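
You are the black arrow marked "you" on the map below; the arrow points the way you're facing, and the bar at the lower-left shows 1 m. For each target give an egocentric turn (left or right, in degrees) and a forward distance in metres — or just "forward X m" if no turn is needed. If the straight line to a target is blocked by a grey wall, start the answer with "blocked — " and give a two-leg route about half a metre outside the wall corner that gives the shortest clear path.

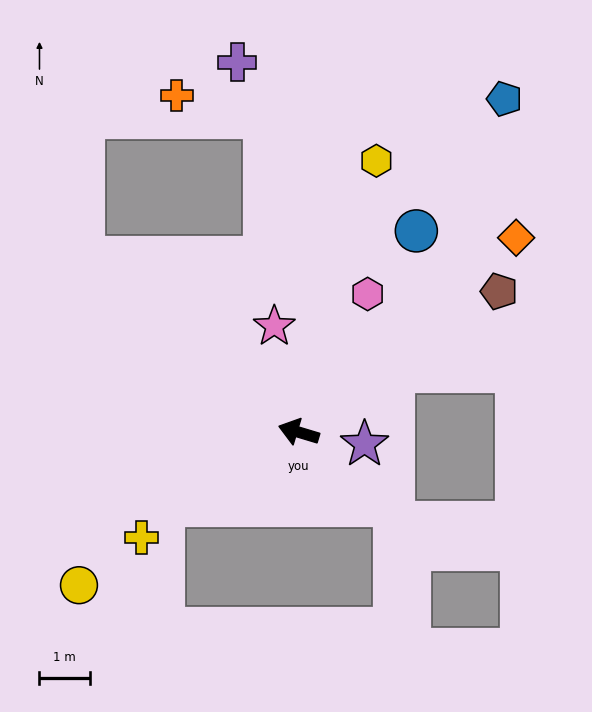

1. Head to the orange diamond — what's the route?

turn right 121°, forward 5.8 m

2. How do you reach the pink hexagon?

turn right 100°, forward 3.1 m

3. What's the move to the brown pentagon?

turn right 128°, forward 4.9 m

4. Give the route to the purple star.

turn right 173°, forward 1.3 m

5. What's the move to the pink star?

turn right 60°, forward 2.2 m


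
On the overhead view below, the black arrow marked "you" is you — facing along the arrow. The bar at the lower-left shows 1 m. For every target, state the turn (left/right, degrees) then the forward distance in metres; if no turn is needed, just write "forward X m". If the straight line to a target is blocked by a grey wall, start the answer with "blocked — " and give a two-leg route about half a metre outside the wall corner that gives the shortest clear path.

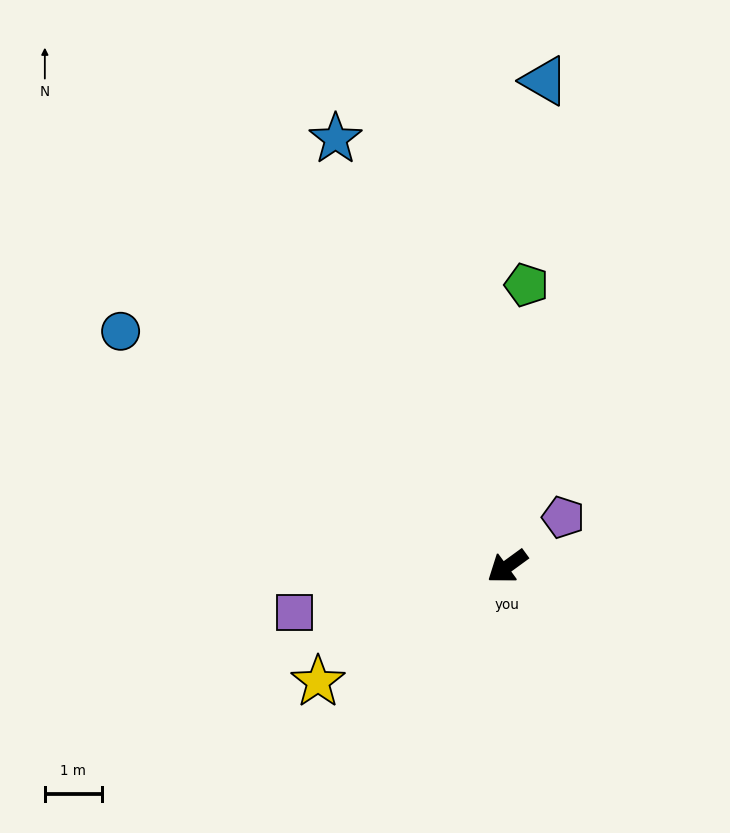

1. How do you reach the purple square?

turn right 24°, forward 3.8 m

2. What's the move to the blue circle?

turn right 67°, forward 8.0 m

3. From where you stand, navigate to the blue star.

turn right 104°, forward 8.1 m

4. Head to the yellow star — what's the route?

turn right 5°, forward 3.9 m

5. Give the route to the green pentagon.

turn right 130°, forward 5.0 m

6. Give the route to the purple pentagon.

turn right 175°, forward 1.3 m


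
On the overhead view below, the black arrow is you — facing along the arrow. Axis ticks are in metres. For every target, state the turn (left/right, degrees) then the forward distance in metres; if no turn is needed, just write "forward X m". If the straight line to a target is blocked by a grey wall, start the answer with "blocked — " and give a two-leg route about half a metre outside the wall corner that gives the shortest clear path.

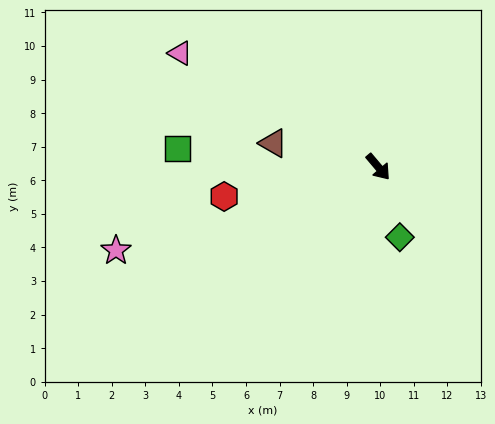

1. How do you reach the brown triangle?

turn right 143°, forward 3.2 m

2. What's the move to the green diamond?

turn right 23°, forward 2.2 m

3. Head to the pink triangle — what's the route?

turn right 160°, forward 6.8 m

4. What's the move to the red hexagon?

turn right 119°, forward 4.7 m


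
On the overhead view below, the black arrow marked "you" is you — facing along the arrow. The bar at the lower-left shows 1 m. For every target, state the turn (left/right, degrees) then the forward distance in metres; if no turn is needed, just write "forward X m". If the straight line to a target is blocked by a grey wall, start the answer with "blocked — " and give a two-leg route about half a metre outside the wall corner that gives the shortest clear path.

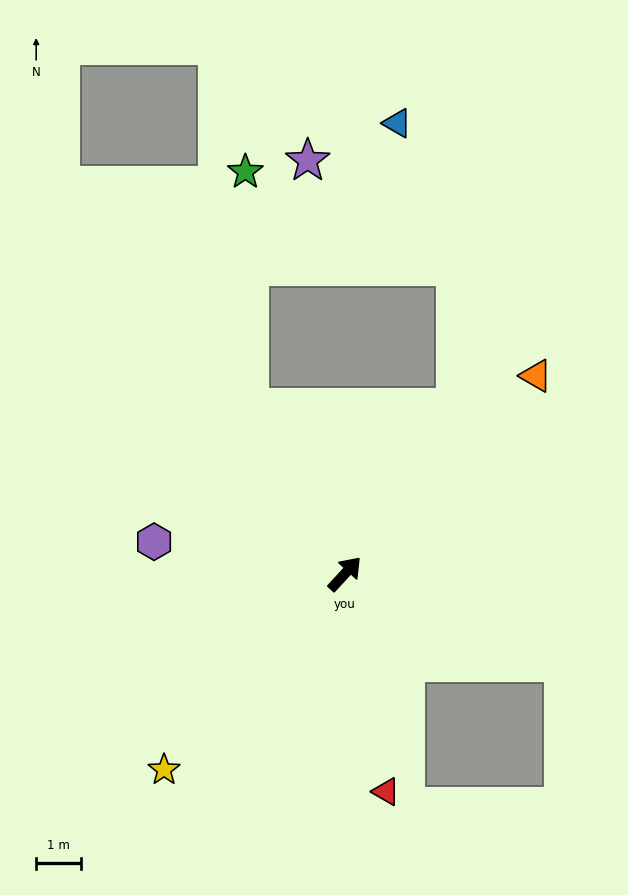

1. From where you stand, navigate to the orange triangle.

forward 6.2 m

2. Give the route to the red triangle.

turn right 127°, forward 5.0 m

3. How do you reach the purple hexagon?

turn left 123°, forward 4.4 m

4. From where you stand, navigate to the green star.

blocked — turn left 72°, forward 4.3 m, then turn right 28°, forward 5.3 m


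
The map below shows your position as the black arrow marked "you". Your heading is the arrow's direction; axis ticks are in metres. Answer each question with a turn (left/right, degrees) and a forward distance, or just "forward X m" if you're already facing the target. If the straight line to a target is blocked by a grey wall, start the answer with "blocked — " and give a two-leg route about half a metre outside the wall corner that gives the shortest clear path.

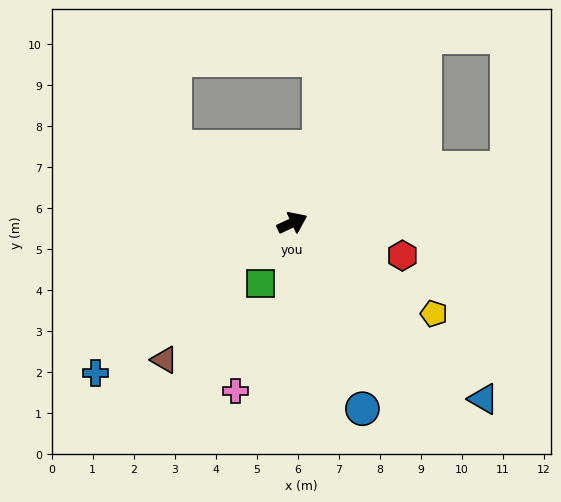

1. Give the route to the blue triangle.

turn right 68°, forward 6.3 m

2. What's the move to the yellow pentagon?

turn right 58°, forward 4.1 m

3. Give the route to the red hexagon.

turn right 42°, forward 2.8 m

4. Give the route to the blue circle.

turn right 94°, forward 4.8 m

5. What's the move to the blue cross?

turn right 168°, forward 6.0 m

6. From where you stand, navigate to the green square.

turn right 143°, forward 1.7 m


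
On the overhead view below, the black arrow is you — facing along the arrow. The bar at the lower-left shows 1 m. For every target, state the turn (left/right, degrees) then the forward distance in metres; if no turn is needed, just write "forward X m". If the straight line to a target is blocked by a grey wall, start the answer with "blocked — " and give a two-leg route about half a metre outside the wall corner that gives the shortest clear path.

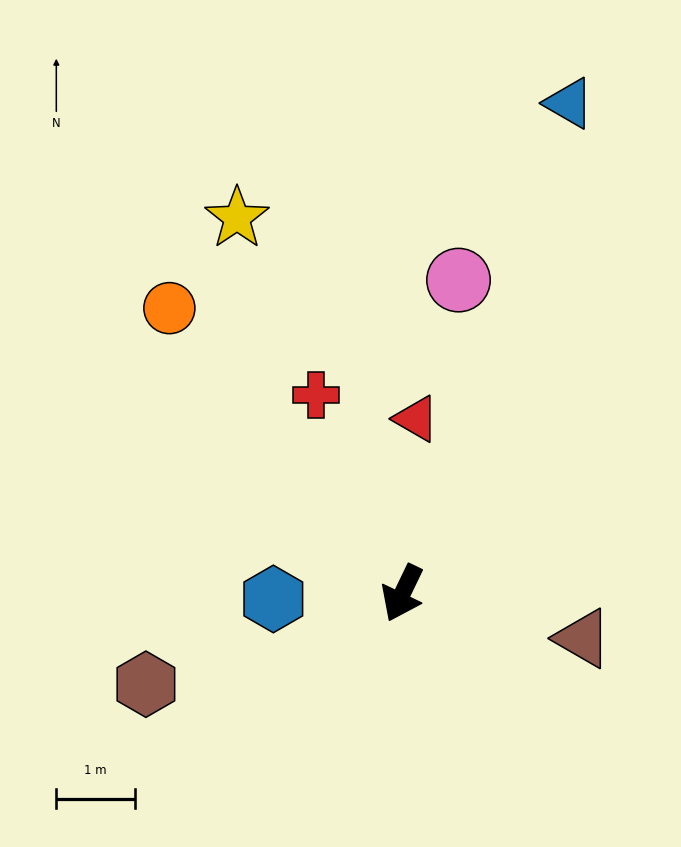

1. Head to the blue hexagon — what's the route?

turn right 62°, forward 1.6 m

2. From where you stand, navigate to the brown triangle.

turn left 102°, forward 2.4 m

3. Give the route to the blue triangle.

turn right 173°, forward 6.6 m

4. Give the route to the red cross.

turn right 131°, forward 2.8 m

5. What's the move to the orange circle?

turn right 115°, forward 4.7 m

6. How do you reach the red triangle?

turn right 159°, forward 2.2 m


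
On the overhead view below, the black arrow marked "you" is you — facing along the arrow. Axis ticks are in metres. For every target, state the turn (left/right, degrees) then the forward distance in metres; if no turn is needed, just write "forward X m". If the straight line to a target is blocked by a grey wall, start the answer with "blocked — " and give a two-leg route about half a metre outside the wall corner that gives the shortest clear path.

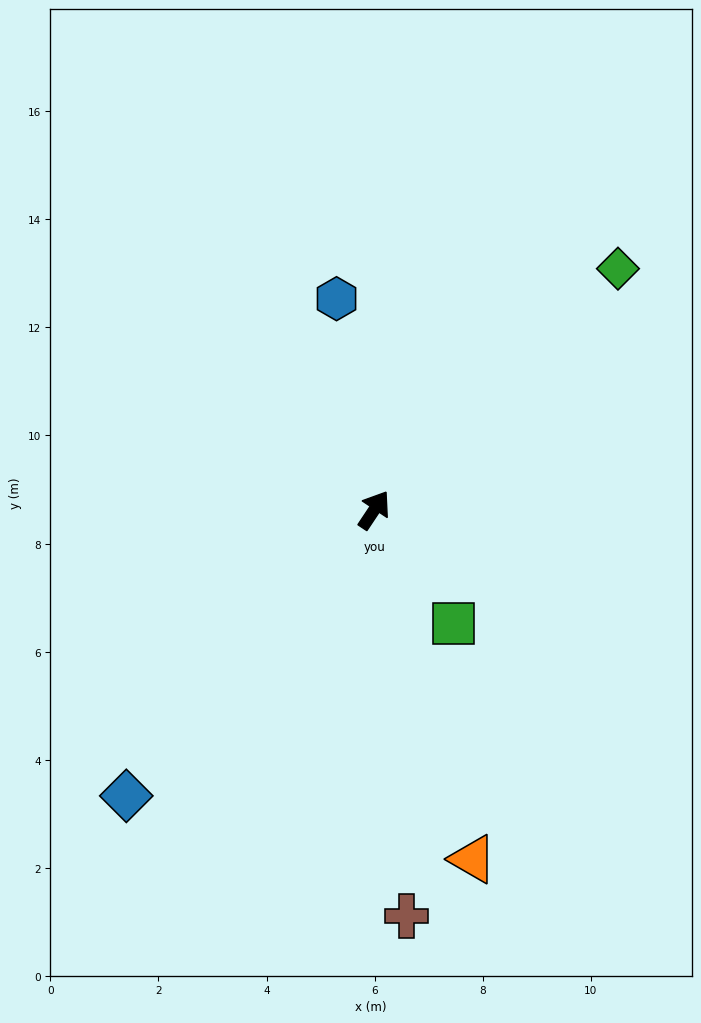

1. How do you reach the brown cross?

turn right 142°, forward 7.5 m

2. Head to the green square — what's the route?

turn right 111°, forward 2.6 m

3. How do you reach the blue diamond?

turn left 173°, forward 7.0 m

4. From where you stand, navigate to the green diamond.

turn right 12°, forward 6.3 m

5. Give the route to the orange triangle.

turn right 131°, forward 6.7 m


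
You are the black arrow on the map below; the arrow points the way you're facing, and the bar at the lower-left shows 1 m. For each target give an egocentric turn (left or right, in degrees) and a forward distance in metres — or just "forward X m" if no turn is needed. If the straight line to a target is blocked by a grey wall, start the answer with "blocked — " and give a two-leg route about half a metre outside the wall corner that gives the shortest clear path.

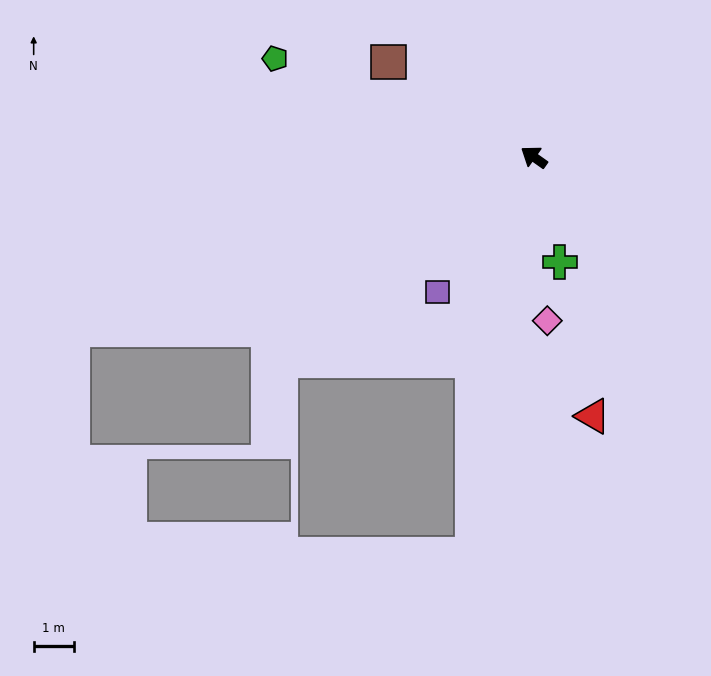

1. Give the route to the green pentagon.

turn left 14°, forward 6.9 m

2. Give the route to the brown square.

turn left 2°, forward 4.3 m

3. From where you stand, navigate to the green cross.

turn left 139°, forward 2.7 m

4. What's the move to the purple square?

turn left 90°, forward 4.1 m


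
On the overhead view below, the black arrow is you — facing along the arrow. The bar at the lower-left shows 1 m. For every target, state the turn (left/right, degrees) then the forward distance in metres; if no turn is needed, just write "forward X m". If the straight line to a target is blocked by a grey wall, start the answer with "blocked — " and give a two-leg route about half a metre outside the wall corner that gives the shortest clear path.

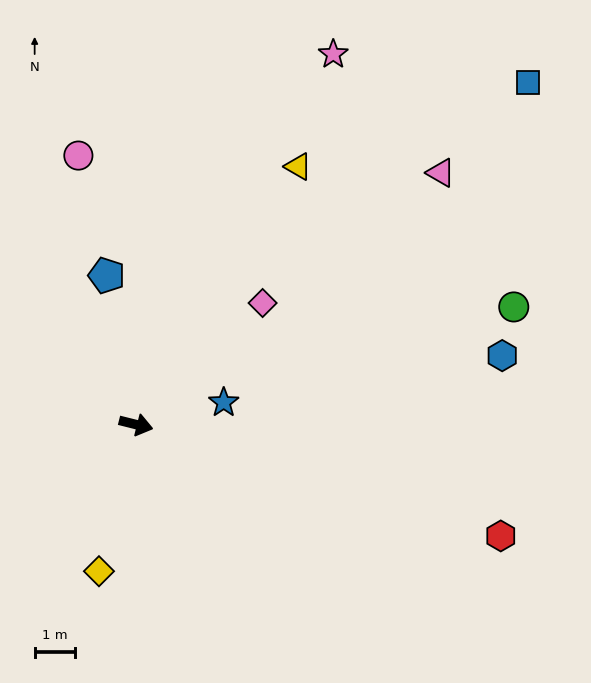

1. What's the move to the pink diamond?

turn left 58°, forward 4.4 m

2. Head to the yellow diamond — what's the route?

turn right 90°, forward 3.8 m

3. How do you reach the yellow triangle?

turn left 72°, forward 7.6 m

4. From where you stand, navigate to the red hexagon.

turn right 3°, forward 9.5 m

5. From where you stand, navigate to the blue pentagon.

turn left 115°, forward 3.8 m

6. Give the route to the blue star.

turn left 28°, forward 2.3 m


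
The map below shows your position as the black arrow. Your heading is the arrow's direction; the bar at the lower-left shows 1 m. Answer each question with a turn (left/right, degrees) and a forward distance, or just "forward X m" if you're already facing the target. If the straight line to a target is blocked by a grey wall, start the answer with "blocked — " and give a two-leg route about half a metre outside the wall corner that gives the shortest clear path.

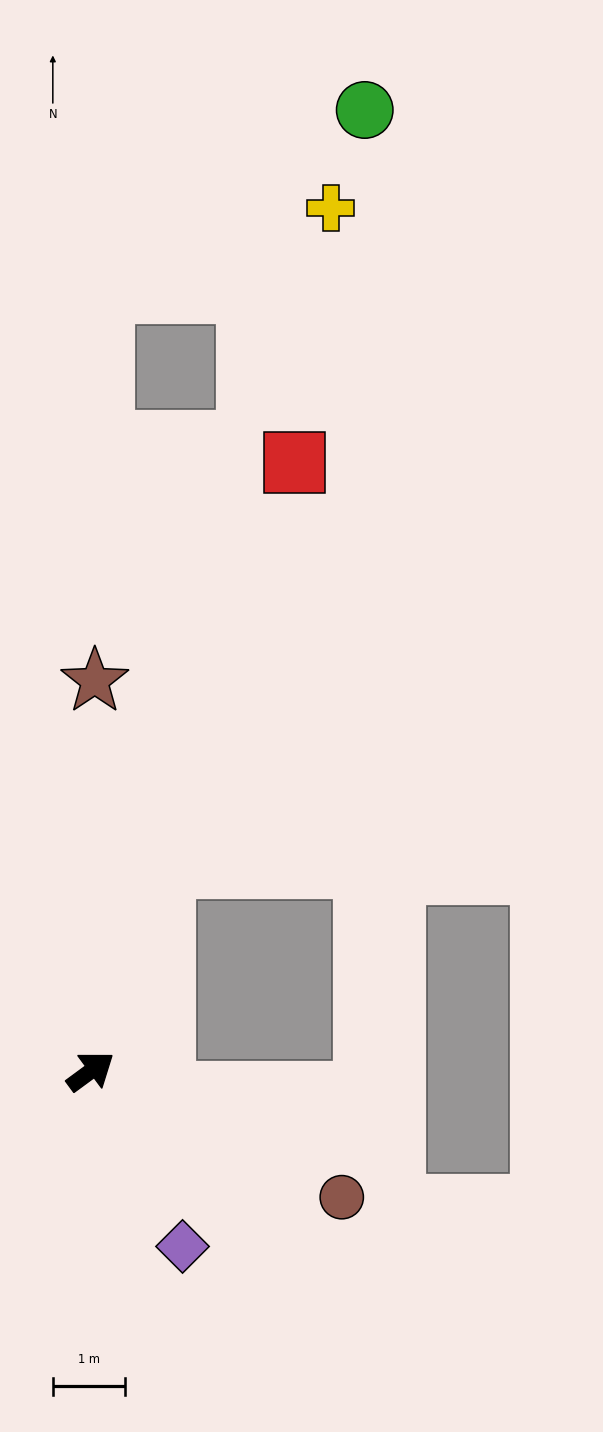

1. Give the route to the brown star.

turn left 53°, forward 5.4 m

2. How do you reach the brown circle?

turn right 63°, forward 3.9 m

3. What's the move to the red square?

turn left 35°, forward 8.8 m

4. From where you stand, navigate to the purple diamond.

turn right 99°, forward 2.7 m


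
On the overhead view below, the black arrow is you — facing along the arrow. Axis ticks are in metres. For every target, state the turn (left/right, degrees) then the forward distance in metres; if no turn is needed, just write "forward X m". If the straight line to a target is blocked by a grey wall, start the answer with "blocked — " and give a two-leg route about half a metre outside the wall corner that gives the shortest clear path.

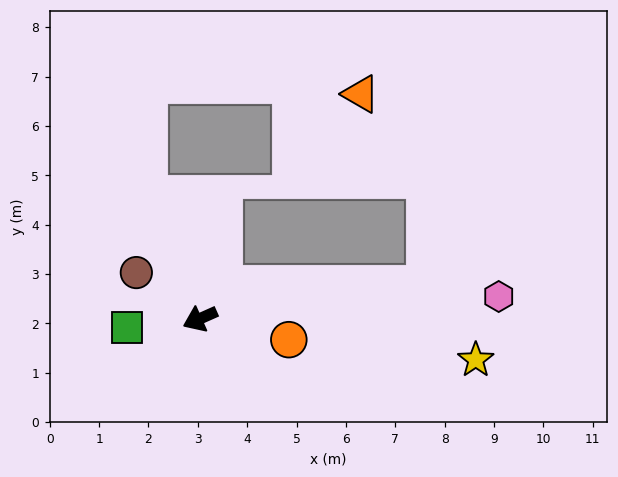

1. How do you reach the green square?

turn right 17°, forward 1.5 m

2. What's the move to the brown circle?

turn right 60°, forward 1.6 m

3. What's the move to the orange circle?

turn left 143°, forward 1.8 m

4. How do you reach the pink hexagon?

turn left 160°, forward 6.1 m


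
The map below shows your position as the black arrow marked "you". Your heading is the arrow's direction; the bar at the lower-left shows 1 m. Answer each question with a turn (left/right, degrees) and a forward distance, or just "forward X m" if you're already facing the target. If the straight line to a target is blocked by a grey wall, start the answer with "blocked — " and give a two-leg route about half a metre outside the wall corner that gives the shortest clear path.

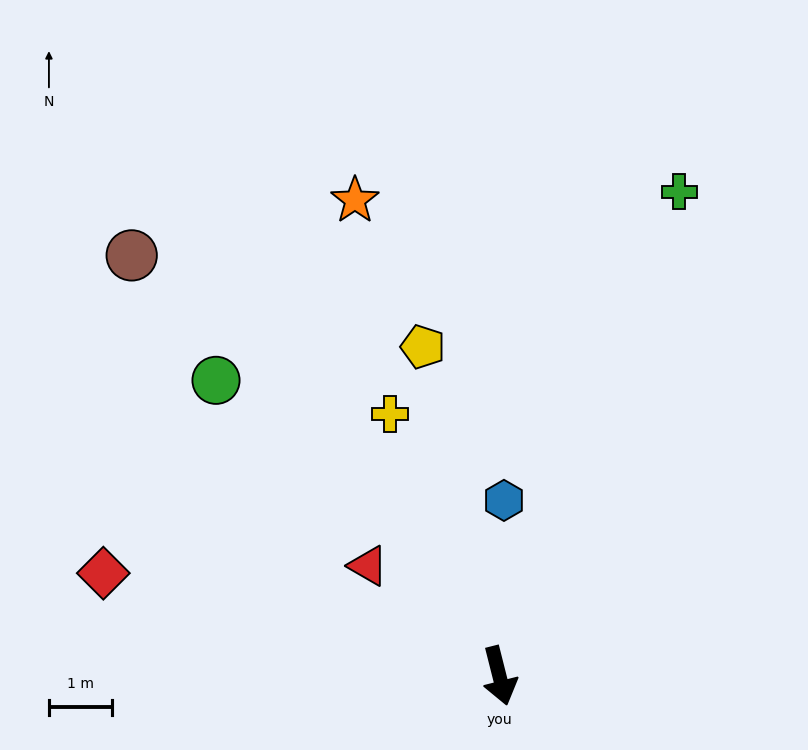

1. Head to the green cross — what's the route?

turn left 145°, forward 8.2 m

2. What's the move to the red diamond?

turn right 119°, forward 6.5 m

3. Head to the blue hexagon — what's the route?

turn left 164°, forward 2.8 m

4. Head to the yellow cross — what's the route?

turn right 171°, forward 4.5 m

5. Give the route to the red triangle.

turn right 144°, forward 2.7 m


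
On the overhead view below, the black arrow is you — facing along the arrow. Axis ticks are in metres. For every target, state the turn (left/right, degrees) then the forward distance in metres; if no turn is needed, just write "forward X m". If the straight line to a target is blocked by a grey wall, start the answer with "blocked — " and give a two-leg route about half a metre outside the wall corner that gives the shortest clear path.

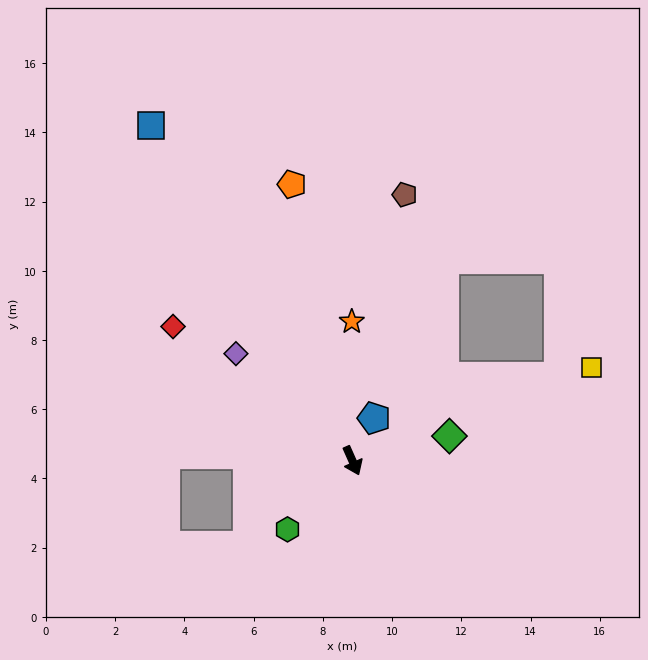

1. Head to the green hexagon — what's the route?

turn right 67°, forward 2.7 m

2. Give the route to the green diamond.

turn left 80°, forward 2.9 m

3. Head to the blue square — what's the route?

turn right 173°, forward 11.3 m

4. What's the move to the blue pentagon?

turn left 129°, forward 1.4 m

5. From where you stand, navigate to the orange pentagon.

turn left 168°, forward 8.2 m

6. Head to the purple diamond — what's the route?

turn right 157°, forward 4.6 m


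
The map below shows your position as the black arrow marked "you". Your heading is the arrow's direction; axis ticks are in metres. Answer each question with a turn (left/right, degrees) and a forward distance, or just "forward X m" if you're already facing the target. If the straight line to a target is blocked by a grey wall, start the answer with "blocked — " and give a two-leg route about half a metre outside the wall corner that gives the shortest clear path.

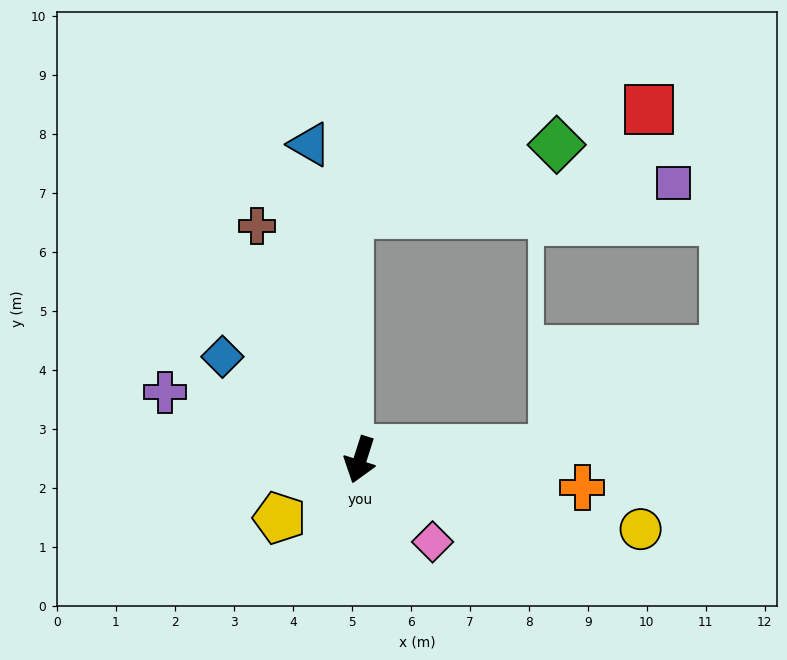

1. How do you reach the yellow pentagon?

turn right 36°, forward 1.7 m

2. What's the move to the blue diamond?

turn right 109°, forward 2.9 m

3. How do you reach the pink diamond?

turn left 59°, forward 1.9 m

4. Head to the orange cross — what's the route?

turn left 101°, forward 3.8 m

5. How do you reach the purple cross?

turn right 91°, forward 3.5 m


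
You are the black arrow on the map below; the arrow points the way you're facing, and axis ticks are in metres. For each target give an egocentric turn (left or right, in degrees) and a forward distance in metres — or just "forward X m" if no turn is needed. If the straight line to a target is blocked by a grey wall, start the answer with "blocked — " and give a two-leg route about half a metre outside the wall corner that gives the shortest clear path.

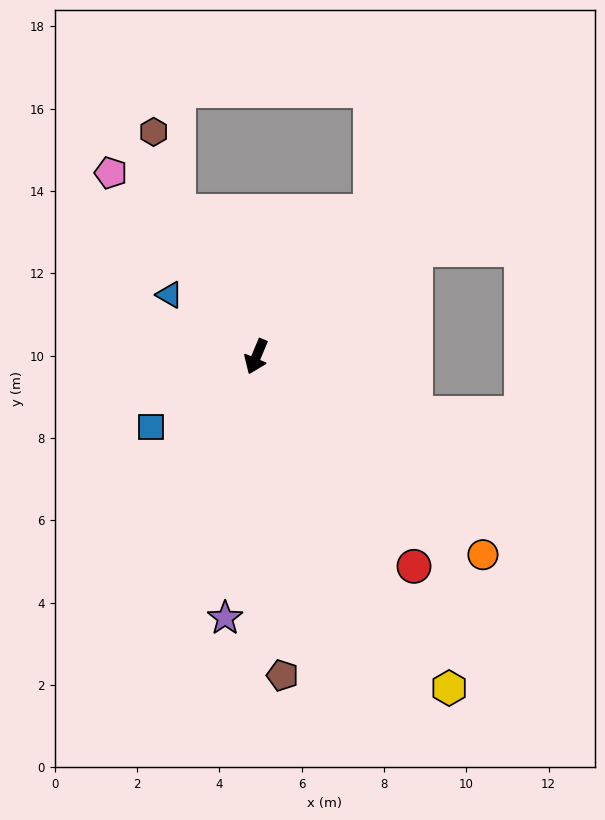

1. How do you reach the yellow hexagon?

turn left 53°, forward 9.3 m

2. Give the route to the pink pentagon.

turn right 119°, forward 5.7 m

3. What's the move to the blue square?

turn right 34°, forward 3.1 m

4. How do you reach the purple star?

turn left 16°, forward 6.4 m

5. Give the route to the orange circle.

turn left 72°, forward 7.3 m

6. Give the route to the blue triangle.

turn right 103°, forward 2.6 m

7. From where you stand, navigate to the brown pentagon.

turn left 27°, forward 7.8 m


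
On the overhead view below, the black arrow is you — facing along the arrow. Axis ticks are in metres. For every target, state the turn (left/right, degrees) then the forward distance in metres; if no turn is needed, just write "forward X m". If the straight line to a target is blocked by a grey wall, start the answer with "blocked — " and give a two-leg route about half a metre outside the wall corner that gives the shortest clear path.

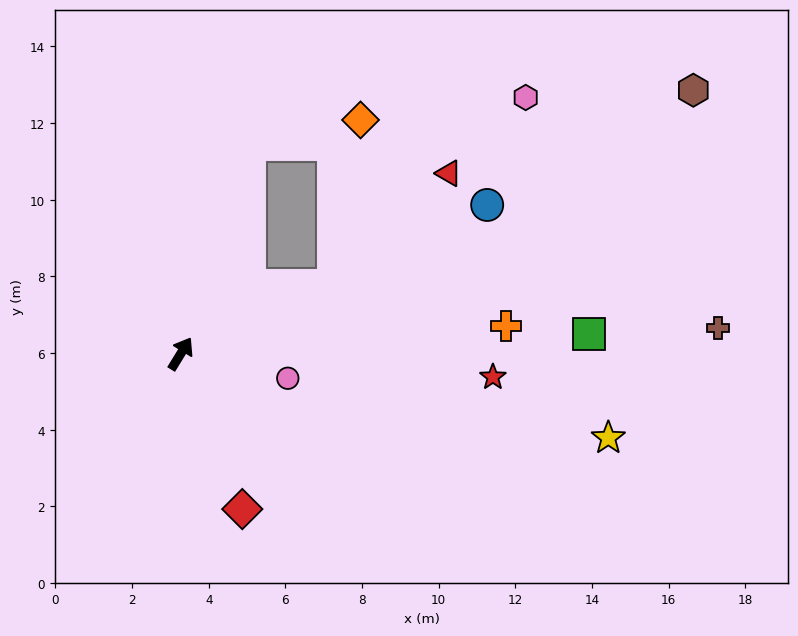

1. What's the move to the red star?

turn right 63°, forward 8.2 m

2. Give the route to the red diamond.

turn right 127°, forward 4.4 m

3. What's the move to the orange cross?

turn right 54°, forward 8.5 m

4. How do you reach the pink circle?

turn right 71°, forward 2.9 m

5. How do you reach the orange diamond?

blocked — turn left 13°, forward 5.8 m, then turn right 59°, forward 3.0 m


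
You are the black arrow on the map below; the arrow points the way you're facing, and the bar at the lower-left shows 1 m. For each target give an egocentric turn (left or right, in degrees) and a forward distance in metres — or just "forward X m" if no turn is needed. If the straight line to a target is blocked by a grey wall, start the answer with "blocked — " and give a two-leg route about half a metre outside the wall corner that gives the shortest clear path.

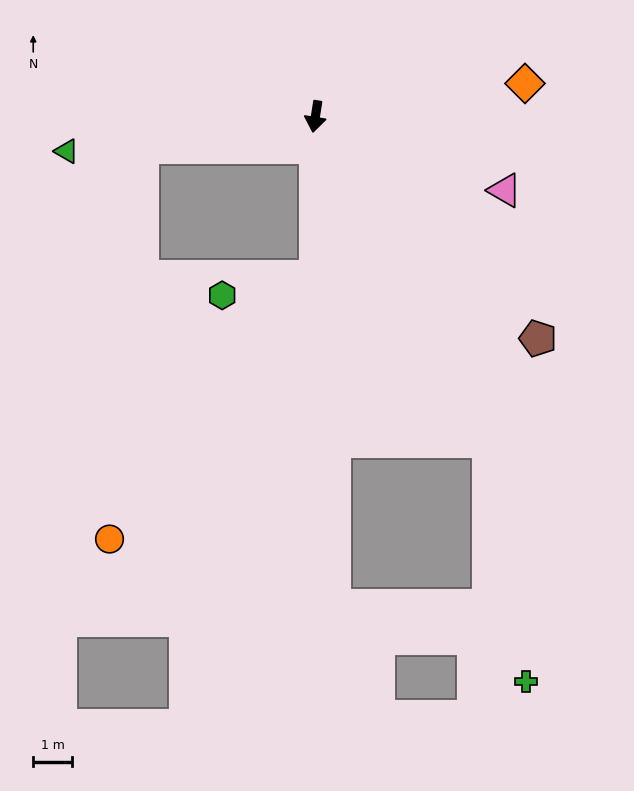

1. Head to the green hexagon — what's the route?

blocked — turn left 9°, forward 4.1 m, then turn right 79°, forward 2.4 m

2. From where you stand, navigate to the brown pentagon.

turn left 54°, forward 8.1 m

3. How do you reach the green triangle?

turn right 73°, forward 6.4 m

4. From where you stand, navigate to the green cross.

blocked — turn left 37°, forward 9.4 m, then turn right 19°, forward 6.2 m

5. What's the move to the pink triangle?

turn left 78°, forward 5.2 m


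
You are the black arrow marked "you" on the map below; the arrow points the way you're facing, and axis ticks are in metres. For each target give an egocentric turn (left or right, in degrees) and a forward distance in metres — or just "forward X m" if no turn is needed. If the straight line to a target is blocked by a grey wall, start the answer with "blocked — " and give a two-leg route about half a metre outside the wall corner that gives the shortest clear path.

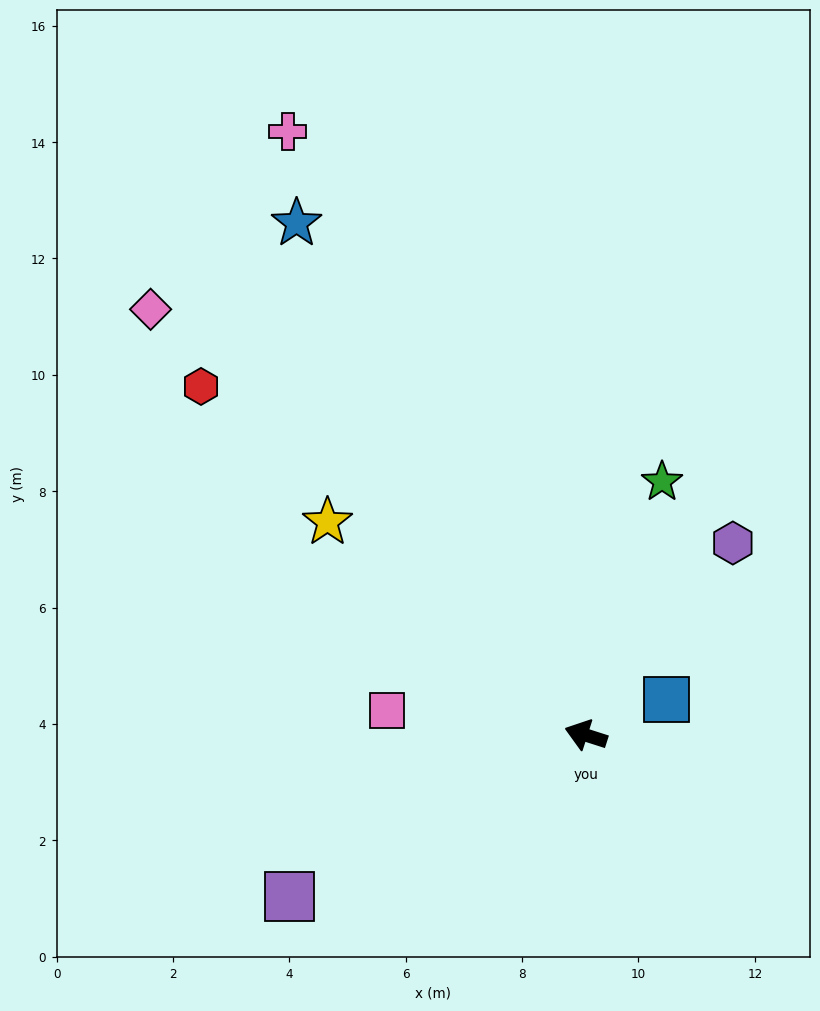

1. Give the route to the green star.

turn right 89°, forward 4.5 m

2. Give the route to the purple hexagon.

turn right 110°, forward 4.2 m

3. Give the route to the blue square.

turn right 138°, forward 1.5 m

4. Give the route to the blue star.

turn right 43°, forward 10.1 m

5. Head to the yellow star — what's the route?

turn right 22°, forward 5.8 m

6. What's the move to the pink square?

turn left 11°, forward 3.4 m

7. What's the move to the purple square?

turn left 46°, forward 5.8 m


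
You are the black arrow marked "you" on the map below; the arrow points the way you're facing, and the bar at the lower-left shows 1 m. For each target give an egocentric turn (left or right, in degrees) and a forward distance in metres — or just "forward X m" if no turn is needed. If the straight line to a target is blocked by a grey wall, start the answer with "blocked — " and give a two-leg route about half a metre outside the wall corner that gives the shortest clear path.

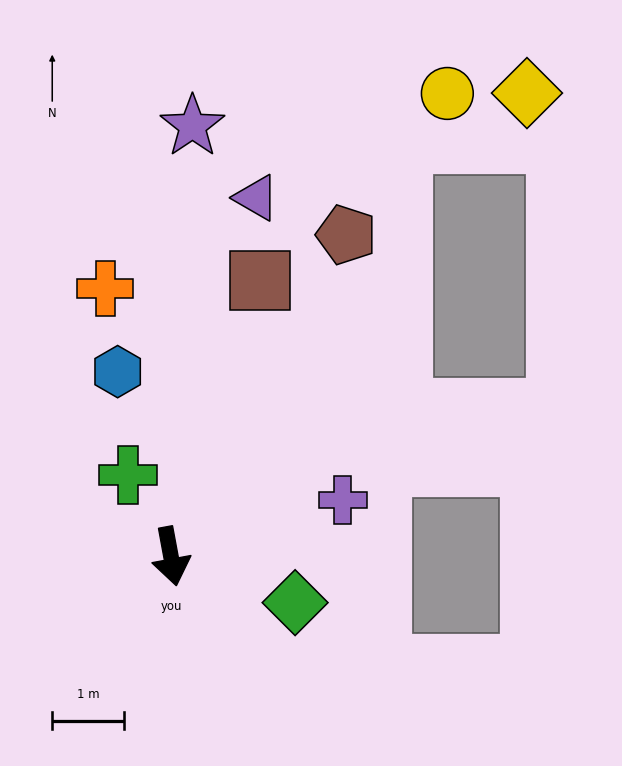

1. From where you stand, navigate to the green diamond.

turn left 59°, forward 1.9 m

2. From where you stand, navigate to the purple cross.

turn left 98°, forward 2.5 m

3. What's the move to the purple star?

turn left 167°, forward 6.0 m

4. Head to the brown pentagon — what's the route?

turn left 141°, forward 5.1 m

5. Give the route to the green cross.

turn right 163°, forward 1.3 m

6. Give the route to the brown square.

turn left 152°, forward 4.1 m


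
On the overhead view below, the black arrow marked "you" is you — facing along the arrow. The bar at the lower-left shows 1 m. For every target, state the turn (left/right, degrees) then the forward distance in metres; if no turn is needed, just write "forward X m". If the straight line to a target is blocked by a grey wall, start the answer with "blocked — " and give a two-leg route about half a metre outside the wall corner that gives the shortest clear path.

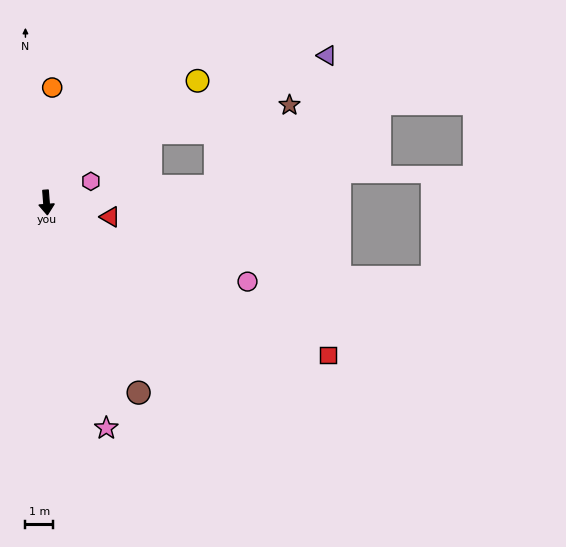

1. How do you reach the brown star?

blocked — turn left 91°, forward 6.1 m, then turn left 42°, forward 4.0 m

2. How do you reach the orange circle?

turn left 173°, forward 4.2 m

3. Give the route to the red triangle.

turn left 73°, forward 2.4 m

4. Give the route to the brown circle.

turn left 22°, forward 7.6 m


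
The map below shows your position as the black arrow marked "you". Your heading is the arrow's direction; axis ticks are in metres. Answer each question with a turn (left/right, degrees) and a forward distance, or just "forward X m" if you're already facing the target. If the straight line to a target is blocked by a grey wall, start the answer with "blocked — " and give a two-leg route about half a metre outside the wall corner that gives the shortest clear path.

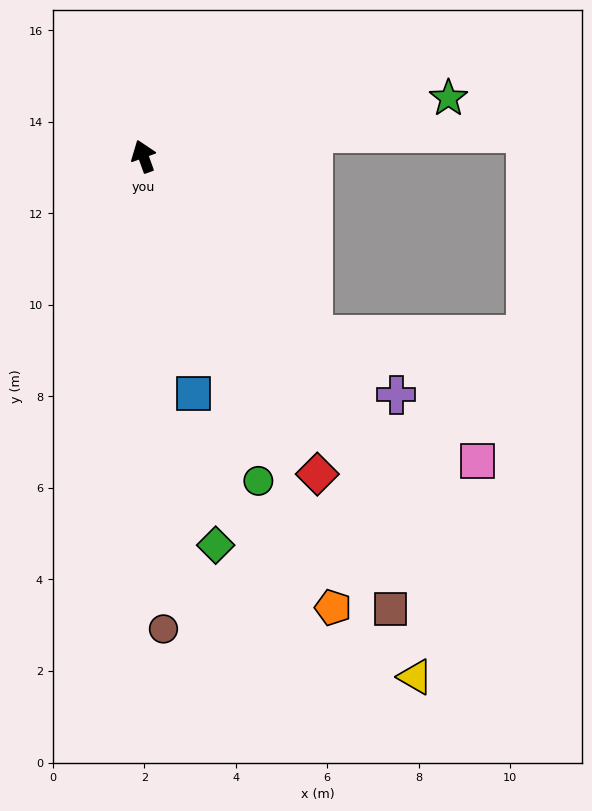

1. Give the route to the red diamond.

turn right 171°, forward 7.9 m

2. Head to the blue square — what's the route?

turn left 172°, forward 5.3 m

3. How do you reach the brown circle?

turn left 163°, forward 10.3 m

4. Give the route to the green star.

turn right 99°, forward 6.8 m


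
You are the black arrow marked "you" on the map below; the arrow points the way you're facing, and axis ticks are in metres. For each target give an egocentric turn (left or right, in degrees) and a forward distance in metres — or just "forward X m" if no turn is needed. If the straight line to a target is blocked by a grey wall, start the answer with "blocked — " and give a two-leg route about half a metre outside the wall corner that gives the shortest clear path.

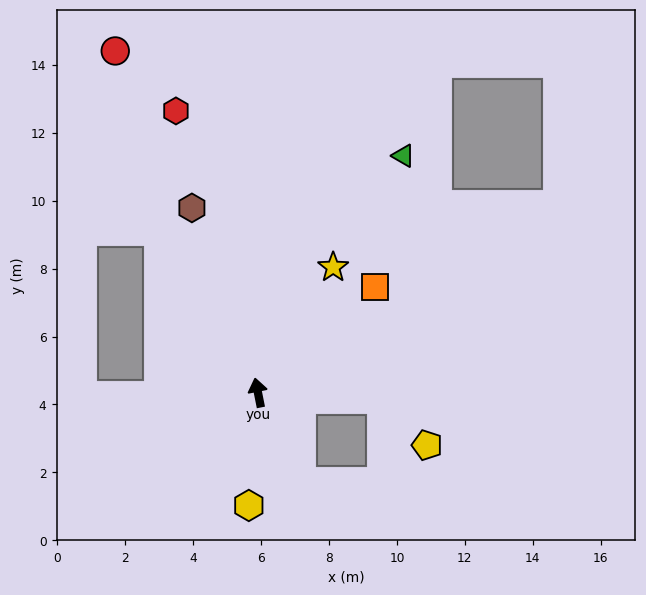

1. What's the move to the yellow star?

turn right 42°, forward 4.3 m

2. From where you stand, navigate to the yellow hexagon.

turn left 164°, forward 3.3 m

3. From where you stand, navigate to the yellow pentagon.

blocked — turn right 105°, forward 3.7 m, then turn right 41°, forward 1.9 m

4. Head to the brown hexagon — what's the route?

turn left 8°, forward 5.8 m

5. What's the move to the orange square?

turn right 59°, forward 4.6 m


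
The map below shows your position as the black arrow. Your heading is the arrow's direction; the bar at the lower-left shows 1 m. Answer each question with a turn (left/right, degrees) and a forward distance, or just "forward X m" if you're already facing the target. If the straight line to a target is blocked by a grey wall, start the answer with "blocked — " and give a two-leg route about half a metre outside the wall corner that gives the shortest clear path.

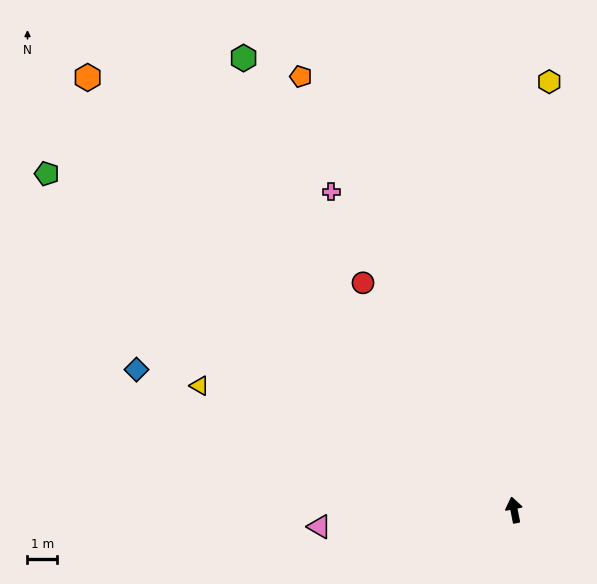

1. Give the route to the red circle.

turn left 22°, forward 9.1 m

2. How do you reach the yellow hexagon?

turn right 16°, forward 14.4 m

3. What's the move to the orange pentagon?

turn left 15°, forward 16.2 m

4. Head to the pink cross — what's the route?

turn left 19°, forward 12.3 m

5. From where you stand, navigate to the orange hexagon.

turn left 33°, forward 20.3 m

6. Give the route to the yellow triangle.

turn left 57°, forward 11.3 m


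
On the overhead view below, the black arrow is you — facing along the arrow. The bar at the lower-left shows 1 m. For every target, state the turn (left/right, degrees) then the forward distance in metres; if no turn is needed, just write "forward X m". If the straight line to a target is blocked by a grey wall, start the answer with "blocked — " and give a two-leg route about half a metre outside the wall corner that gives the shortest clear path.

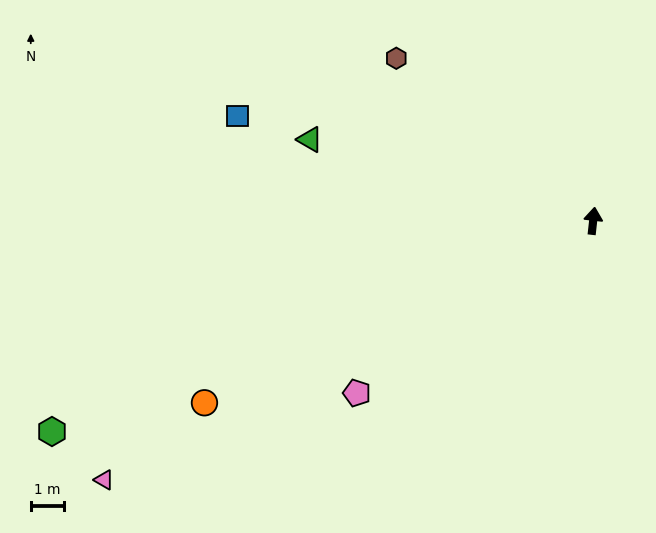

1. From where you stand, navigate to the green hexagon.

turn left 118°, forward 17.5 m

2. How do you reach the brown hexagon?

turn left 57°, forward 7.7 m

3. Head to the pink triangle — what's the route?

turn left 124°, forward 16.7 m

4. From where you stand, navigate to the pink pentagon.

turn left 132°, forward 8.8 m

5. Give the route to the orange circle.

turn left 121°, forward 13.0 m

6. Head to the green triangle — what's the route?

turn left 80°, forward 8.9 m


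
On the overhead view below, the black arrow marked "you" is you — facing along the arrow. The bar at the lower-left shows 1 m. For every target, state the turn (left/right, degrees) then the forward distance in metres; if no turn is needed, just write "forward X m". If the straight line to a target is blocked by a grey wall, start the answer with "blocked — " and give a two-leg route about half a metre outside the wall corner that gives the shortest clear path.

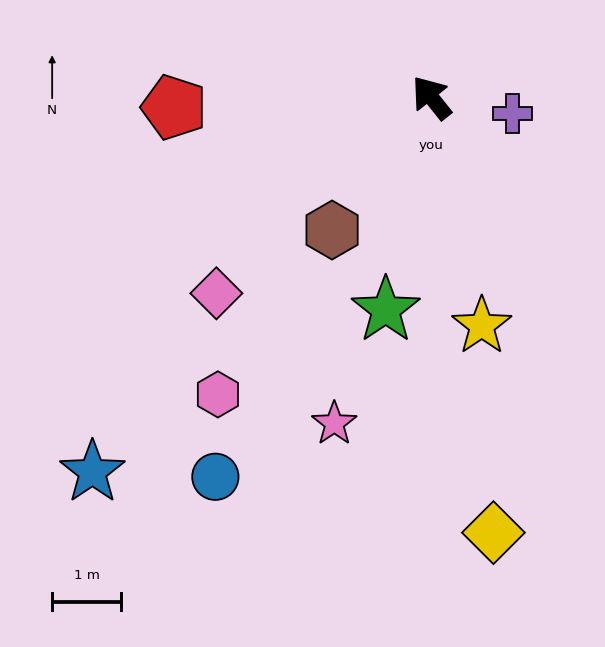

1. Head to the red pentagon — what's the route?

turn left 54°, forward 3.7 m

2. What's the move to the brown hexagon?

turn left 105°, forward 2.4 m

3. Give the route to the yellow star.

turn left 154°, forward 3.4 m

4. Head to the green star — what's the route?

turn left 129°, forward 3.2 m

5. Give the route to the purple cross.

turn right 140°, forward 1.2 m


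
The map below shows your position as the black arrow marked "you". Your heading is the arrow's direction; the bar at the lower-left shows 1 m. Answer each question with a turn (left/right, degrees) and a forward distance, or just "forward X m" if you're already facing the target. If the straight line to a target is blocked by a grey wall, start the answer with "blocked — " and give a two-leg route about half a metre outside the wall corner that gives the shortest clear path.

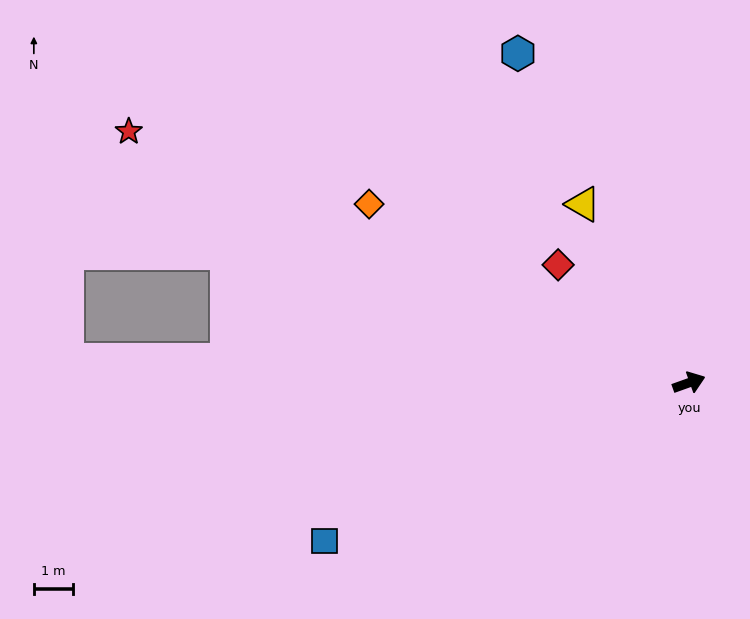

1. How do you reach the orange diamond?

turn left 131°, forward 9.3 m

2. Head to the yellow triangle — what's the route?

turn left 101°, forward 5.3 m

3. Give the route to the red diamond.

turn left 118°, forward 4.5 m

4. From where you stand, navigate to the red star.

turn left 136°, forward 15.6 m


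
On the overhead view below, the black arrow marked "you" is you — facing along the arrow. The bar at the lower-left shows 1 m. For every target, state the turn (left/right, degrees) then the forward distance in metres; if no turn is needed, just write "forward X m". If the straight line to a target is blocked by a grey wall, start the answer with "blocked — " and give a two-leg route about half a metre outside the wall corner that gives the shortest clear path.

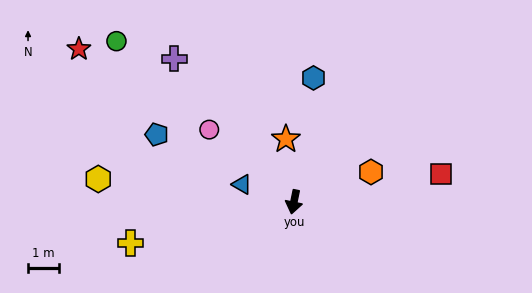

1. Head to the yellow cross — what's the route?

turn right 64°, forward 5.4 m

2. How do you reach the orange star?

turn right 161°, forward 2.0 m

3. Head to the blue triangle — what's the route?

turn right 97°, forward 1.8 m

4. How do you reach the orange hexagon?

turn left 123°, forward 2.6 m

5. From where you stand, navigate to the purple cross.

turn right 129°, forward 6.0 m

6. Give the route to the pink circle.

turn right 119°, forward 3.6 m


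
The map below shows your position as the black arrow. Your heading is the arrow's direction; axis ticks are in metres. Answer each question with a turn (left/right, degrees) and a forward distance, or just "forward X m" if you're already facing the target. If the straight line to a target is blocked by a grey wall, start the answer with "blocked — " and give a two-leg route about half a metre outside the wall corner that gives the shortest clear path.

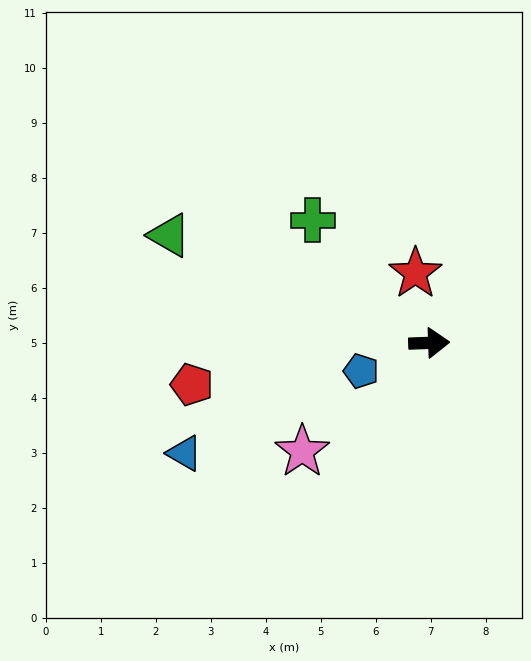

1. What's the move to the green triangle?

turn left 155°, forward 5.1 m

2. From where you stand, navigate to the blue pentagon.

turn right 160°, forward 1.3 m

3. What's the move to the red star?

turn left 99°, forward 1.3 m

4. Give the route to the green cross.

turn left 131°, forward 3.1 m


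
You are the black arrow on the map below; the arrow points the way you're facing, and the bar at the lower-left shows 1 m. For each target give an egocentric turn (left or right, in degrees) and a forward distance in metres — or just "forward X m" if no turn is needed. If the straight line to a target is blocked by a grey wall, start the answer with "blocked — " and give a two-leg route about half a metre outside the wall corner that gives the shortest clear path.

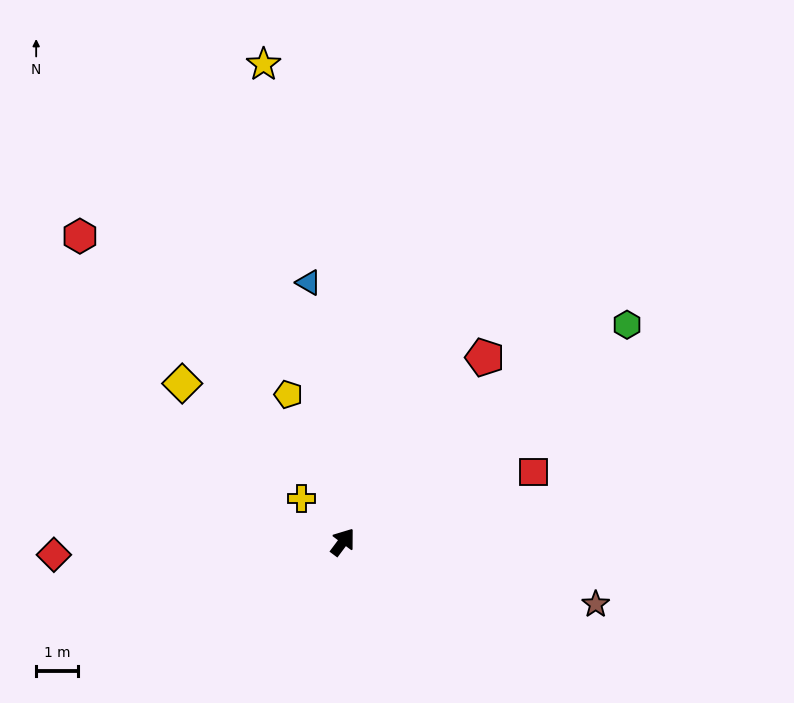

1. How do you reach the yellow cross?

turn left 81°, forward 1.4 m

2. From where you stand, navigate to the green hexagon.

turn right 16°, forward 8.5 m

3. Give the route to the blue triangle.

turn left 44°, forward 6.2 m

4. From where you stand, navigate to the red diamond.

turn left 129°, forward 6.9 m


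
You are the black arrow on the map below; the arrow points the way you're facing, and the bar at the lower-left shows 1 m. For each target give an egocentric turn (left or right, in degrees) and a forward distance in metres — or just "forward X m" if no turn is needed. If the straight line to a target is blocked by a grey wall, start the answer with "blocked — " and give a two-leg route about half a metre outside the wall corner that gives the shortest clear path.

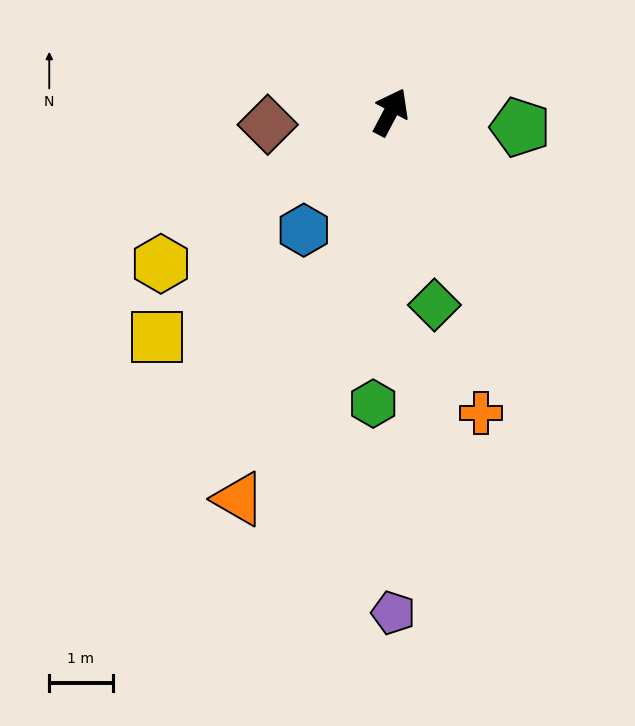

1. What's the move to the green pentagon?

turn right 69°, forward 2.1 m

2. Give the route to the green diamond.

turn right 139°, forward 3.1 m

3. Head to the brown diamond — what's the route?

turn left 124°, forward 2.0 m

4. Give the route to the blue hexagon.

turn left 172°, forward 2.3 m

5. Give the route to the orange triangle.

turn right 174°, forward 6.6 m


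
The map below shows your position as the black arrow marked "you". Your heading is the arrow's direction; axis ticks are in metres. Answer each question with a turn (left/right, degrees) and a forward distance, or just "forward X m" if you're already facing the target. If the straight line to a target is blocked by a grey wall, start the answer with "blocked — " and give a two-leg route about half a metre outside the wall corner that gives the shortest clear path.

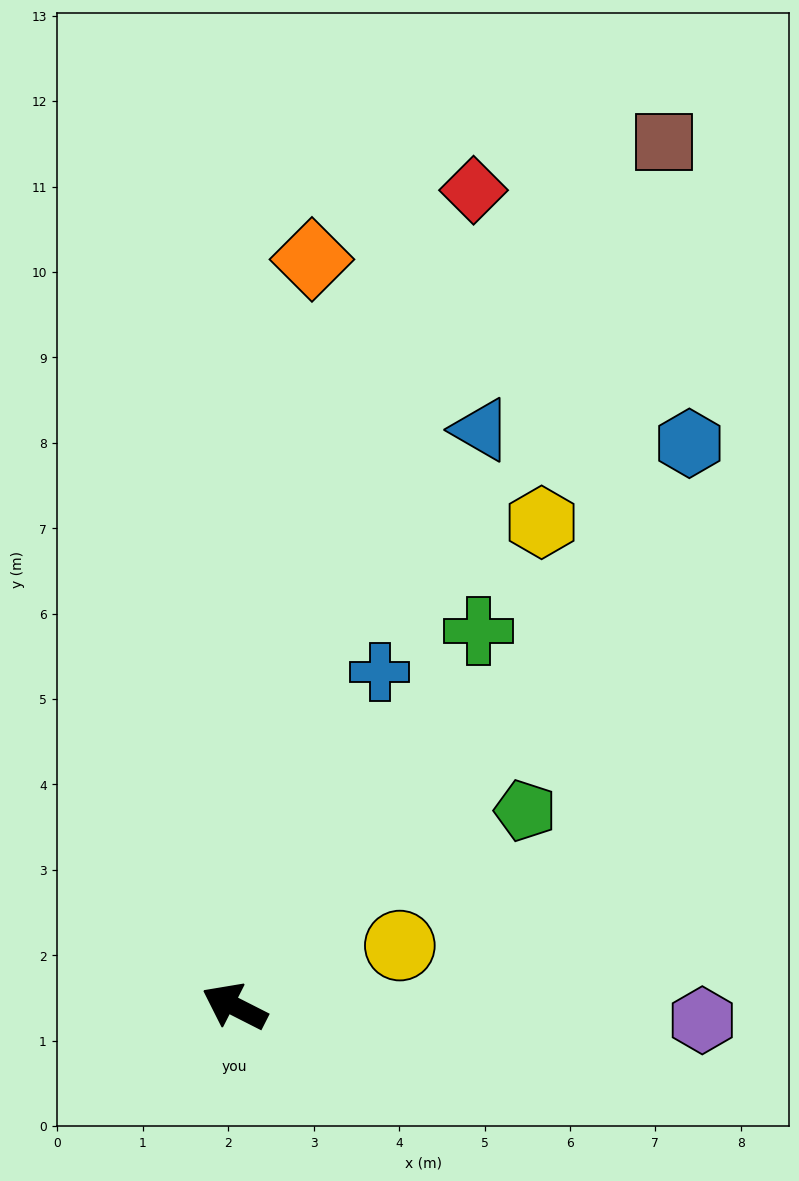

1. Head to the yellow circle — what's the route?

turn right 133°, forward 2.1 m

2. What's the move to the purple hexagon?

turn right 155°, forward 5.5 m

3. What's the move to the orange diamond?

turn right 69°, forward 8.8 m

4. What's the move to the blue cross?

turn right 87°, forward 4.3 m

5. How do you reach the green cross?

turn right 96°, forward 5.2 m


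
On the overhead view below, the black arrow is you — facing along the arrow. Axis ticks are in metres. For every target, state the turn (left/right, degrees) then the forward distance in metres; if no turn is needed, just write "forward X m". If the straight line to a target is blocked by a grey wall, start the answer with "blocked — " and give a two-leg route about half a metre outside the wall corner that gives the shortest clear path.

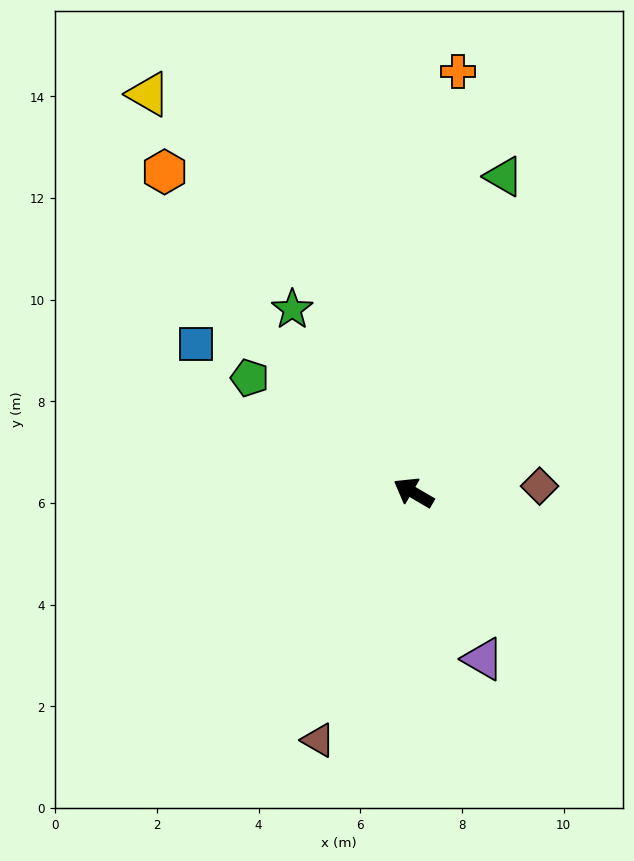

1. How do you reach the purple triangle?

turn left 143°, forward 3.5 m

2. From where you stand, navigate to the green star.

turn right 26°, forward 4.3 m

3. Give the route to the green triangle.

turn right 76°, forward 6.5 m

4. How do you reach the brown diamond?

turn right 147°, forward 2.5 m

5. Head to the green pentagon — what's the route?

turn right 5°, forward 3.9 m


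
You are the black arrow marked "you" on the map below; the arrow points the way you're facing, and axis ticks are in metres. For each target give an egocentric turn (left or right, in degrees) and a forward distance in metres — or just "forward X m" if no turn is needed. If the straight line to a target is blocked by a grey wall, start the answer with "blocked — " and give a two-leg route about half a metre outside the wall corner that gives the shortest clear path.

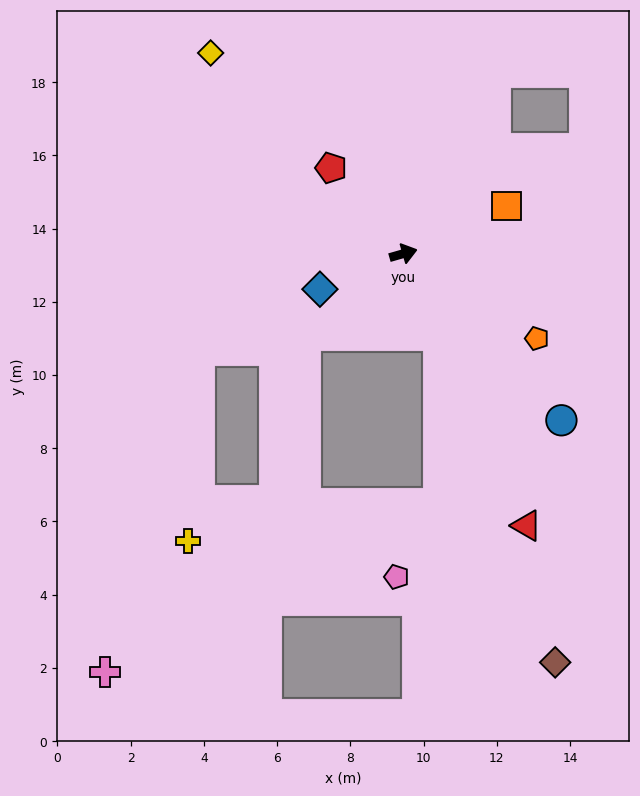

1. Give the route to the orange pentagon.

turn right 48°, forward 4.3 m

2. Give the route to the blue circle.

turn right 63°, forward 6.3 m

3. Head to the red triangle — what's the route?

turn right 82°, forward 8.2 m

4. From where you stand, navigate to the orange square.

turn left 9°, forward 3.1 m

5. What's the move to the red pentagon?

turn left 114°, forward 3.1 m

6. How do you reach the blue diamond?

turn right 173°, forward 2.5 m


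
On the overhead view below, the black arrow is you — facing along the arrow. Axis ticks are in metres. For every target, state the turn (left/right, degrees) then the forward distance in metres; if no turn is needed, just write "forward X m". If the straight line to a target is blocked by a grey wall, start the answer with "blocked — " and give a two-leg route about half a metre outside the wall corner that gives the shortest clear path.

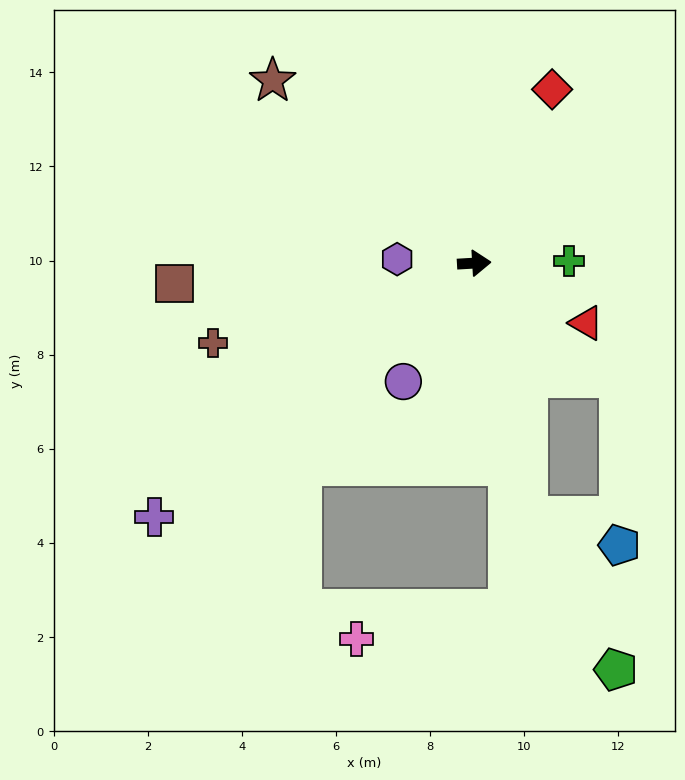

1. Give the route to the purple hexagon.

turn left 174°, forward 1.6 m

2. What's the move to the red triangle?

turn right 31°, forward 2.7 m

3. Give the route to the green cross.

turn right 2°, forward 2.0 m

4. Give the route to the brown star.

turn left 134°, forward 5.8 m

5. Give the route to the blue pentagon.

blocked — turn right 81°, forward 5.5 m, then turn left 60°, forward 2.0 m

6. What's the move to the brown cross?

turn right 166°, forward 5.8 m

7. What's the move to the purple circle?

turn right 124°, forward 2.9 m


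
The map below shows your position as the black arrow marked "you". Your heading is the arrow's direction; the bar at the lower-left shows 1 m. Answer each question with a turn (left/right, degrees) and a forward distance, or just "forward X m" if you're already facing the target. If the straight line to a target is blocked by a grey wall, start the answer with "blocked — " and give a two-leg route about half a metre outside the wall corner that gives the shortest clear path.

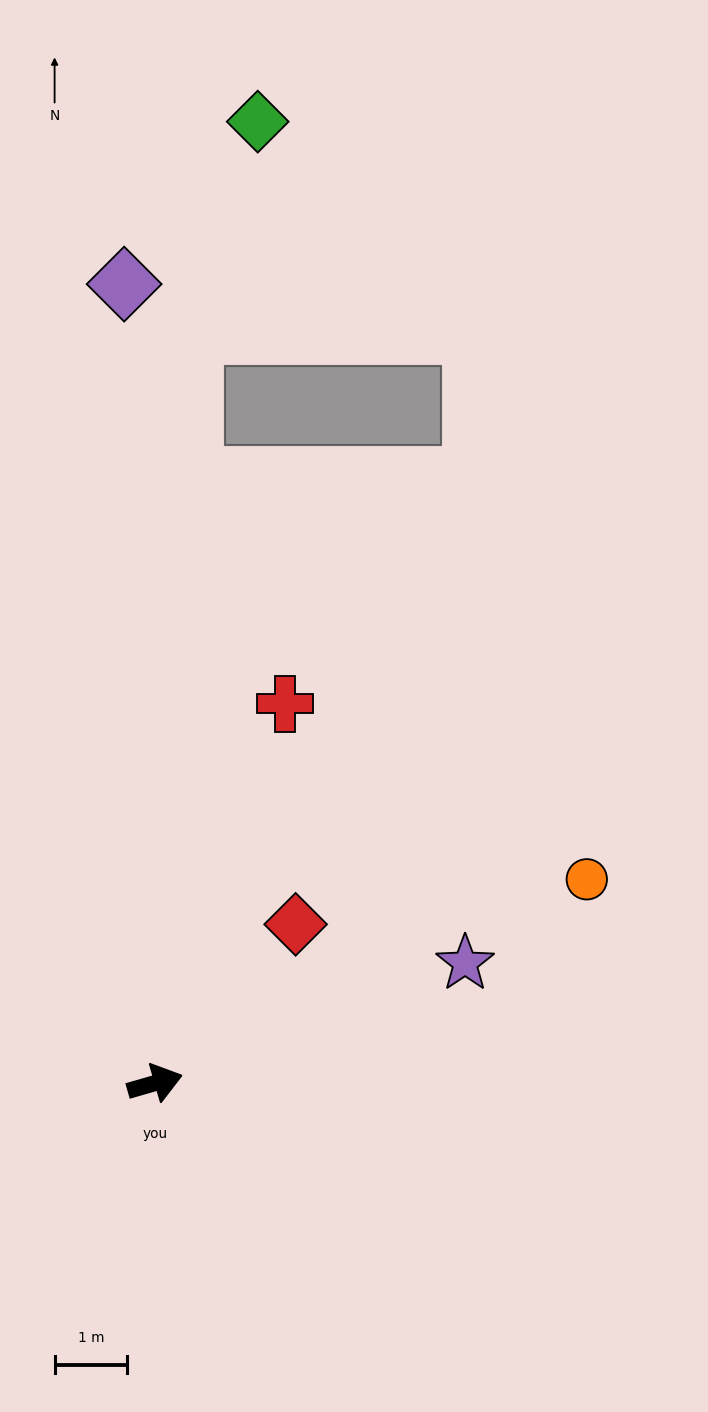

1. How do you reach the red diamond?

turn left 32°, forward 2.9 m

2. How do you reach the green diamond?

blocked — turn left 71°, forward 10.3 m, then turn right 14°, forward 3.1 m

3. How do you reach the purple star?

turn left 5°, forward 4.6 m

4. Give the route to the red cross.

turn left 55°, forward 5.5 m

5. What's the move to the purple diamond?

turn left 76°, forward 11.0 m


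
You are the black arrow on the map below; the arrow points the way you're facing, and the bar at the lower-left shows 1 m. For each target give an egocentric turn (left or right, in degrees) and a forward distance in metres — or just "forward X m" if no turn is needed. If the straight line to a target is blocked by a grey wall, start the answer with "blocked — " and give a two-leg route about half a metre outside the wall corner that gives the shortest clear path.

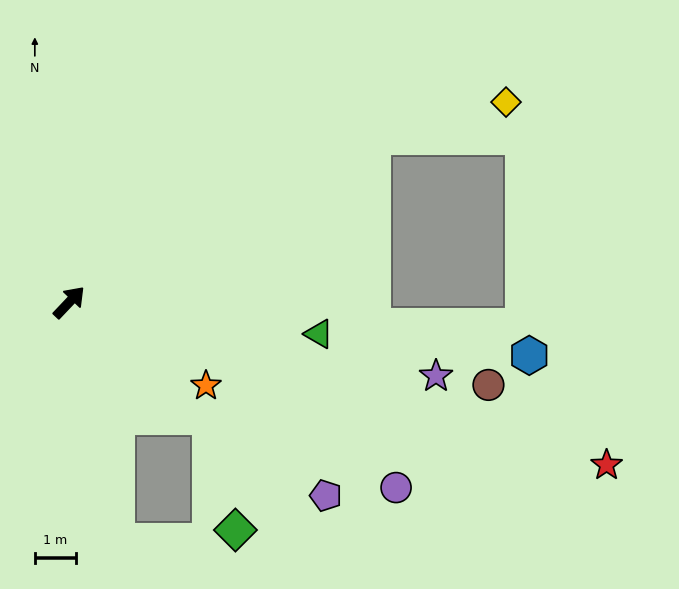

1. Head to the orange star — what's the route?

turn right 78°, forward 3.9 m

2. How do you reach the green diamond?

blocked — turn right 86°, forward 4.4 m, then turn right 37°, forward 2.8 m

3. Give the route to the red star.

turn right 63°, forward 13.6 m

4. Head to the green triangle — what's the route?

turn right 54°, forward 6.1 m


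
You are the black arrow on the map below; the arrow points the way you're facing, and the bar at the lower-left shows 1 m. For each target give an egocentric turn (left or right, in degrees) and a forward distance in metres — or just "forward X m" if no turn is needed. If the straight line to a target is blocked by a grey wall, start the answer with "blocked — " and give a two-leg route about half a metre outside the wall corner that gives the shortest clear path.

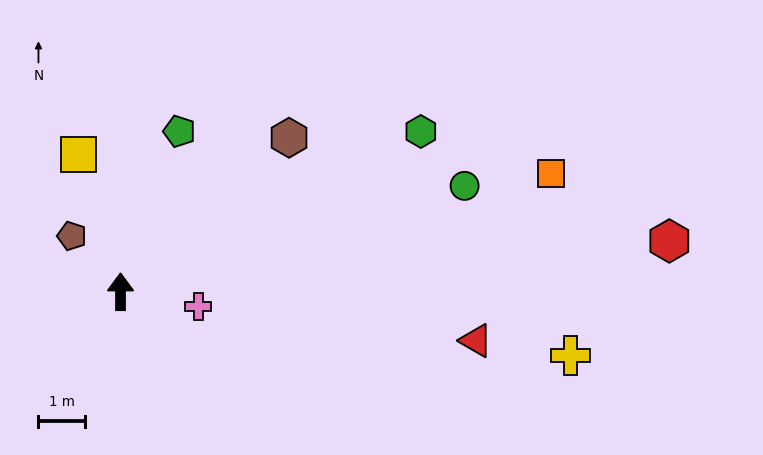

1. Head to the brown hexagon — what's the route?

turn right 48°, forward 5.0 m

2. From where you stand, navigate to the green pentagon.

turn right 20°, forward 3.7 m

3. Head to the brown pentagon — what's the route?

turn left 41°, forward 1.6 m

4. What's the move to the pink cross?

turn right 101°, forward 1.7 m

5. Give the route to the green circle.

turn right 73°, forward 7.8 m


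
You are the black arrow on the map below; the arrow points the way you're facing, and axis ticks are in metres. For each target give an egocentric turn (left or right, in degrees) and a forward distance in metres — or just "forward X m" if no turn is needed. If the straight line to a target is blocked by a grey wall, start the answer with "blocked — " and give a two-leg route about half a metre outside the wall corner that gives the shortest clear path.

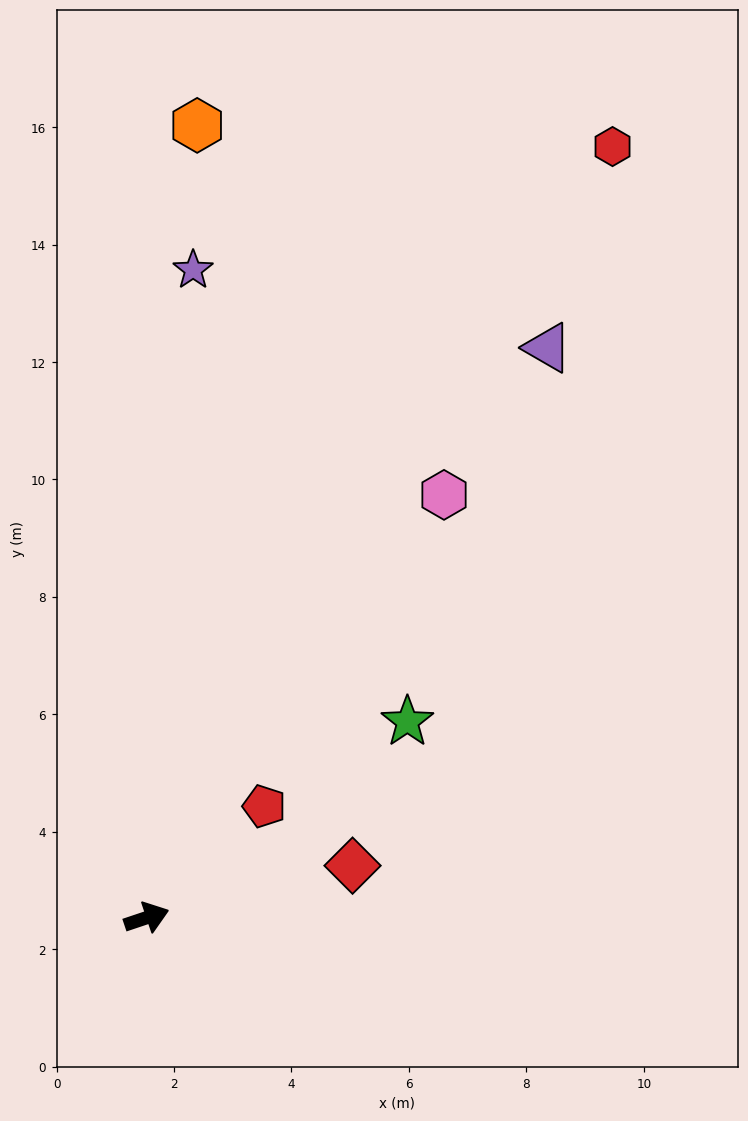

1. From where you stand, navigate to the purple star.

turn left 67°, forward 11.1 m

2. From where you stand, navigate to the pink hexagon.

turn left 36°, forward 8.8 m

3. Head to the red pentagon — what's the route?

turn left 25°, forward 2.8 m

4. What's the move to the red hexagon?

turn left 40°, forward 15.3 m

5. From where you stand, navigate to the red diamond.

turn right 4°, forward 3.6 m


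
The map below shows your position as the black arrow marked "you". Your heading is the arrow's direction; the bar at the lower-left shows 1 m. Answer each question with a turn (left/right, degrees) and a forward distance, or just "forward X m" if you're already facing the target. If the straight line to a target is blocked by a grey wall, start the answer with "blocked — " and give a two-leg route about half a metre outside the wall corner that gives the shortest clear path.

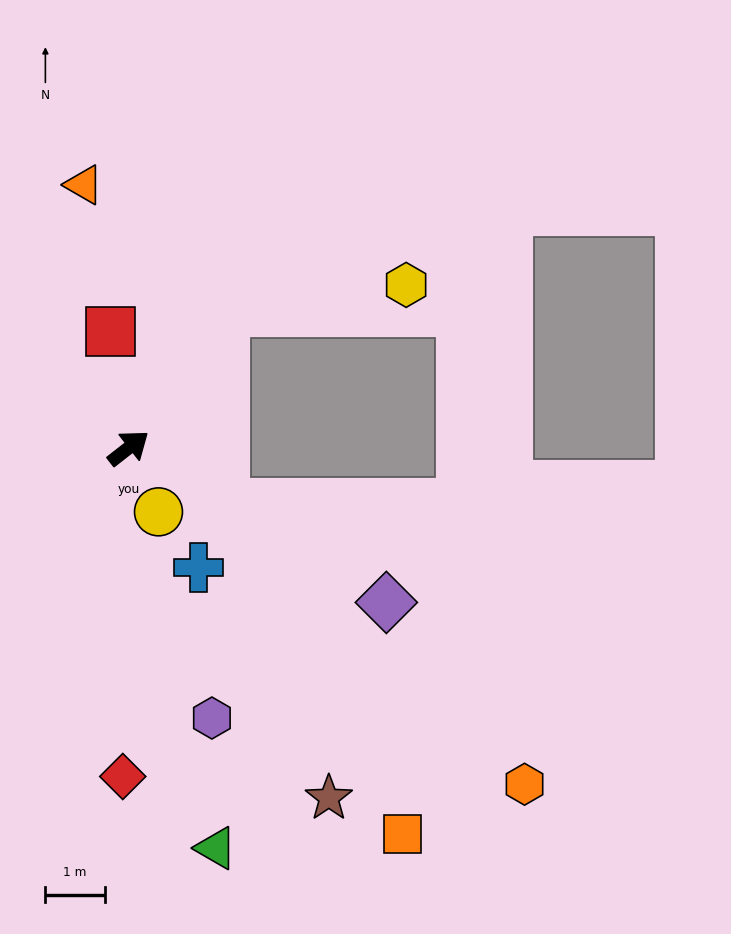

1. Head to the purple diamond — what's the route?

turn right 69°, forward 5.1 m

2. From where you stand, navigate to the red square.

turn left 61°, forward 2.0 m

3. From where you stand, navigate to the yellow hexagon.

blocked — turn left 17°, forward 2.8 m, then turn right 47°, forward 3.1 m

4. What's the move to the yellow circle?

turn right 103°, forward 1.2 m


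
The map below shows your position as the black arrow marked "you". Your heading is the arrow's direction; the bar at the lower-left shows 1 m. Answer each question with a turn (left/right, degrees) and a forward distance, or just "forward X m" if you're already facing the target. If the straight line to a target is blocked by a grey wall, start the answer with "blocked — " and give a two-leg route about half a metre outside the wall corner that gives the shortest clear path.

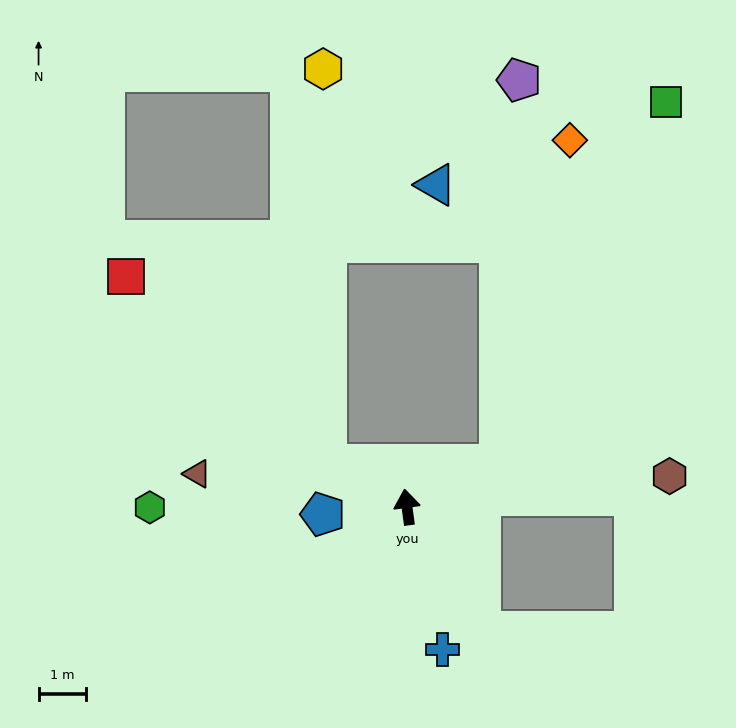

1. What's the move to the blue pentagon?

turn left 87°, forward 1.8 m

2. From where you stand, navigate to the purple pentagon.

blocked — turn right 73°, forward 2.2 m, then turn left 62°, forward 8.1 m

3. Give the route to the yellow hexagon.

blocked — turn left 54°, forward 1.9 m, then turn right 61°, forward 8.4 m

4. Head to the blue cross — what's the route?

turn right 174°, forward 3.1 m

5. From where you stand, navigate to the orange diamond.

blocked — turn right 73°, forward 2.2 m, then turn left 53°, forward 7.0 m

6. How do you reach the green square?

blocked — turn right 73°, forward 2.2 m, then turn left 40°, forward 8.4 m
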